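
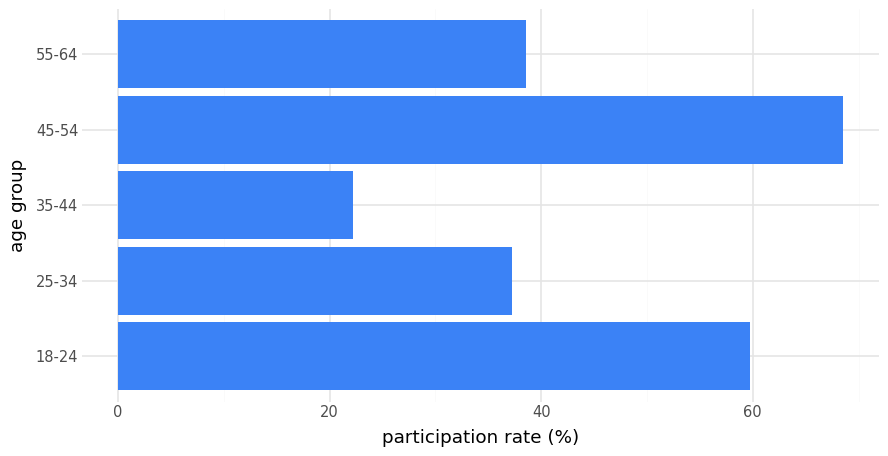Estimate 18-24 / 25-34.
≈ 1.5×

18-24 ≈ 60, 25-34 ≈ 40; 60/40 ≈ 1.5.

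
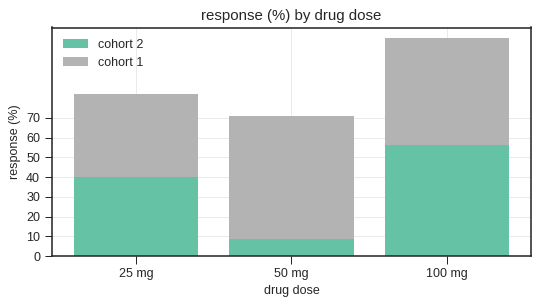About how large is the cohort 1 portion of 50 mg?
cohort 1 top ≈ 70, bottom ≈ 10; segment ≈ 60.

≈ 60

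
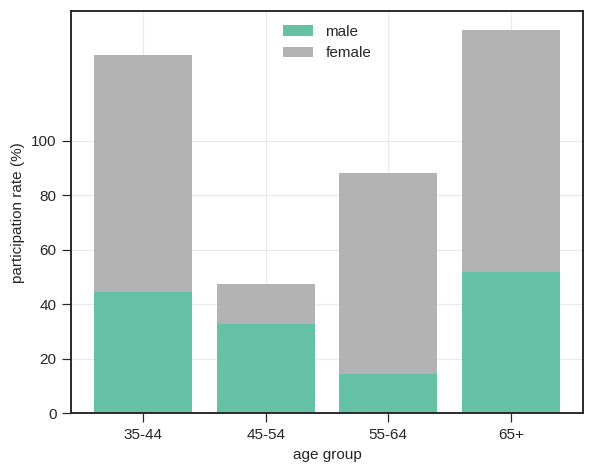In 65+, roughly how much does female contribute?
≈ 80

female top ≈ 140, bottom ≈ 60; segment ≈ 80.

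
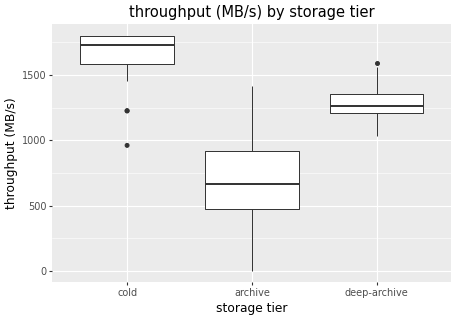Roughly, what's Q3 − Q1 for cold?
Q3 ≈ 1800, Q1 ≈ 1600; IQR ≈ 200.

≈ 200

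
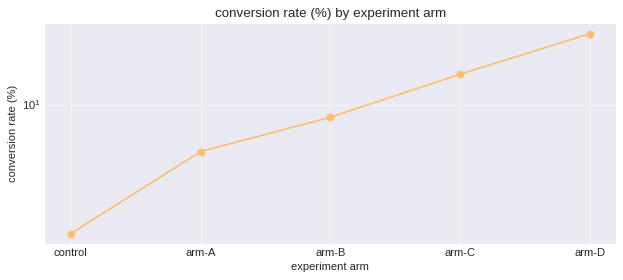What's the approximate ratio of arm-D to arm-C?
arm-D ≈ 24, arm-C ≈ 14; 24/14 ≈ 1.71.

≈ 1.71×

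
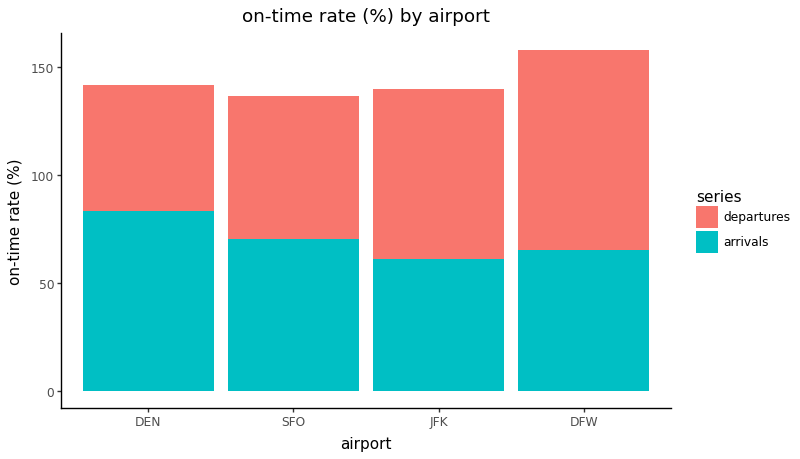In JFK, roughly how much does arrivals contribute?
arrivals top ≈ 60, bottom ≈ 0; segment ≈ 60.

≈ 60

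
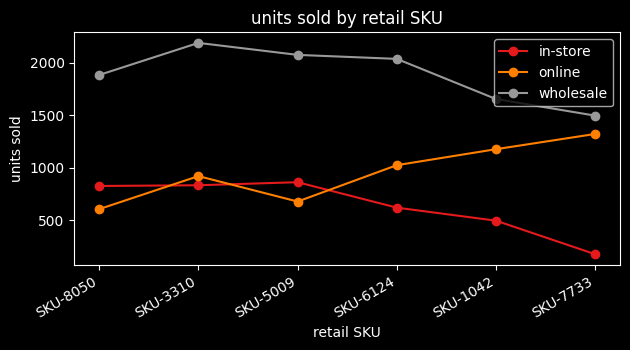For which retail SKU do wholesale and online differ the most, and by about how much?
SKU-5009, ≈ 1400

SKU-5009: wholesale ≈ 2000, online ≈ 600 → gap ≈ 1400. Next-largest (SKU-8050) is only ≈ 1200.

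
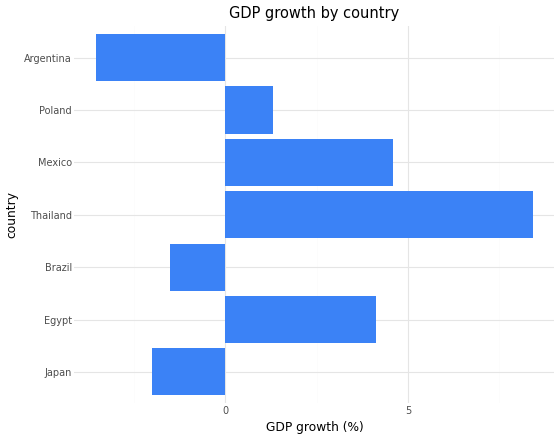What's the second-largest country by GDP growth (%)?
Top 3: Thailand ≈ 8, Mexico ≈ 5, Egypt ≈ 4.

Mexico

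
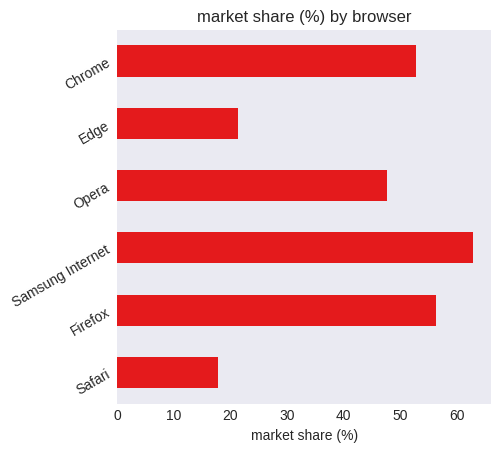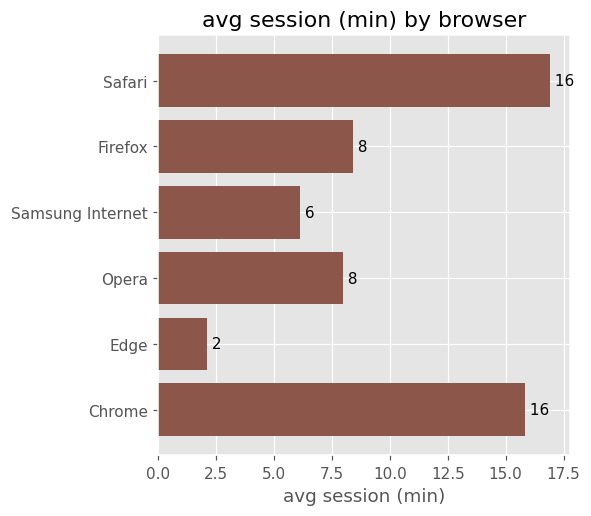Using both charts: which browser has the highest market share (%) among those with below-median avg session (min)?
Chart 2 median avg session (min) ≈ 8; below-median browsers: Samsung Internet, Opera, Edge. Among those, Samsung Internet has the highest market share (%) (≈ 60).

Samsung Internet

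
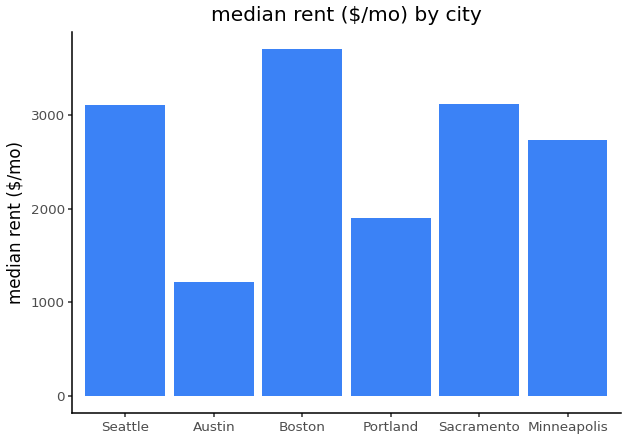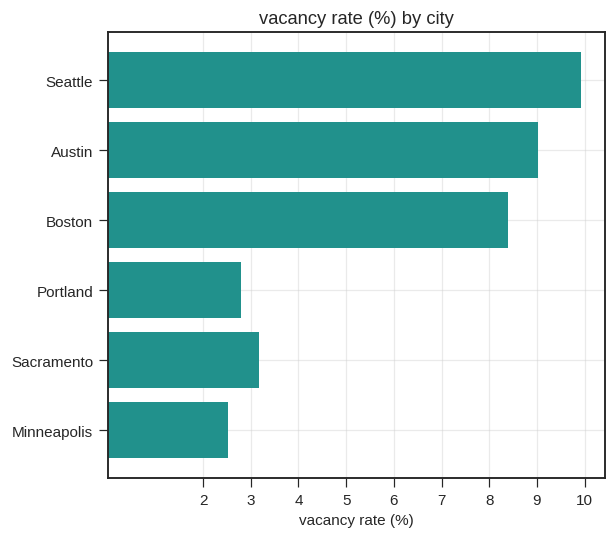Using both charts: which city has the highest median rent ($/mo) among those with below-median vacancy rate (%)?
Chart 2 median vacancy rate (%) ≈ 6; below-median cities: Portland, Sacramento, Minneapolis. Among those, Sacramento has the highest median rent ($/mo) (≈ 3000).

Sacramento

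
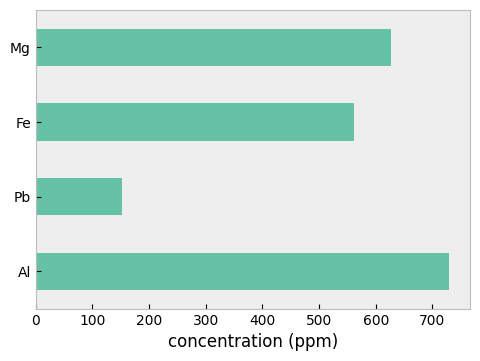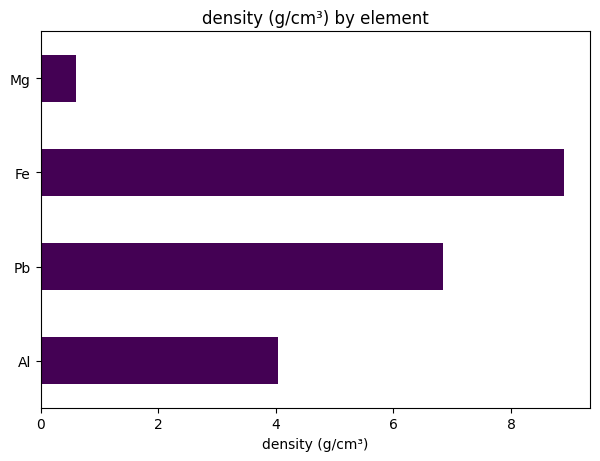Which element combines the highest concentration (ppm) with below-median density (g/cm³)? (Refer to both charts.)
Al

Chart 2 median density (g/cm³) ≈ 5; below-median elements: Al, Mg. Among those, Al has the highest concentration (ppm) (≈ 700).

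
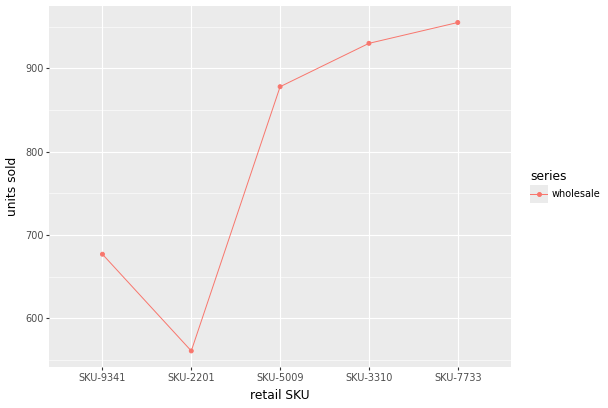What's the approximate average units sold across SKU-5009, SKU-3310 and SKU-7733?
≈ 933

(900 + 950 + 950) / 3 ≈ 933.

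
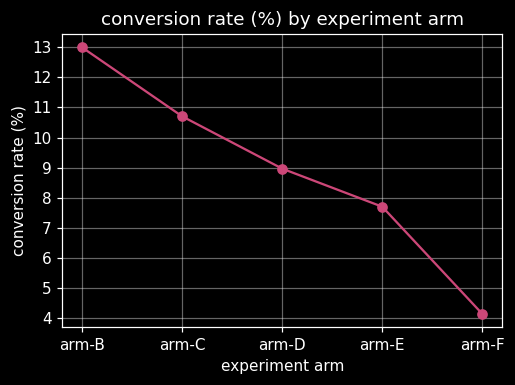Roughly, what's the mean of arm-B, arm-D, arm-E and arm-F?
≈ 8

(13 + 9 + 8 + 4) / 4 ≈ 8.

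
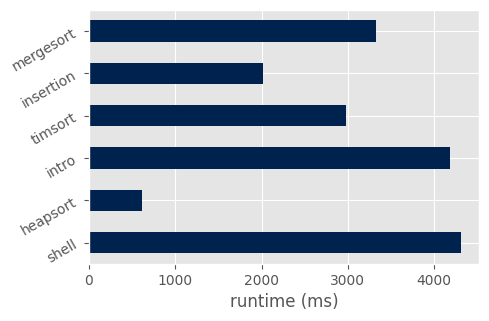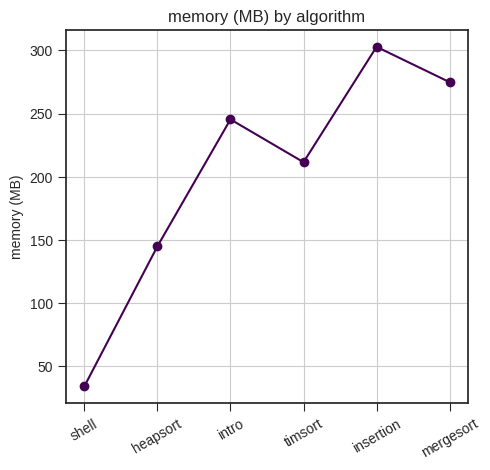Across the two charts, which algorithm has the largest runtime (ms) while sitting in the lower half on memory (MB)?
Chart 2 median memory (MB) ≈ 250; below-median algorithms: shell, heapsort, timsort. Among those, shell has the highest runtime (ms) (≈ 4500).

shell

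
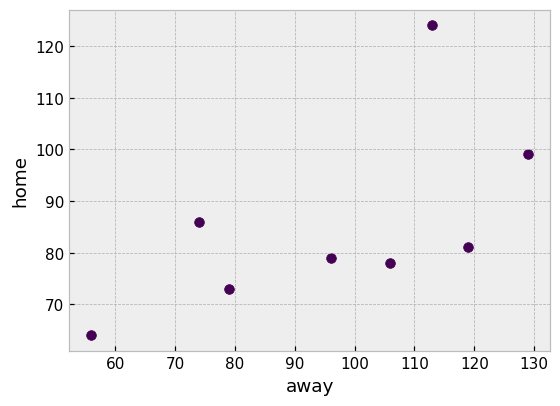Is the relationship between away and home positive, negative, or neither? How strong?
Points are positively correlated; moderate (|r| ≈ 0.6).

positive, moderate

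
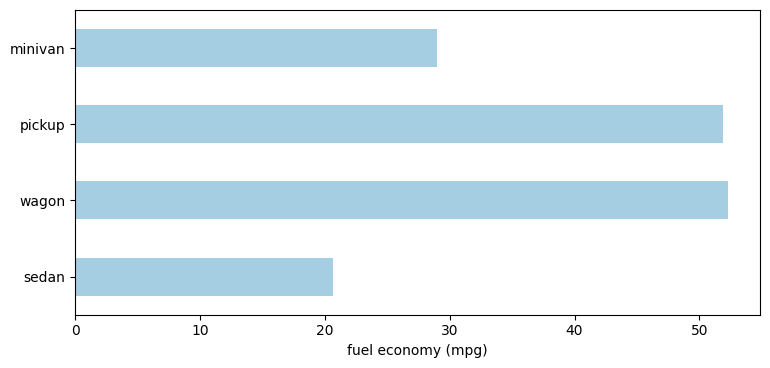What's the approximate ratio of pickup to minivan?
≈ 1.67×

pickup ≈ 50, minivan ≈ 30; 50/30 ≈ 1.67.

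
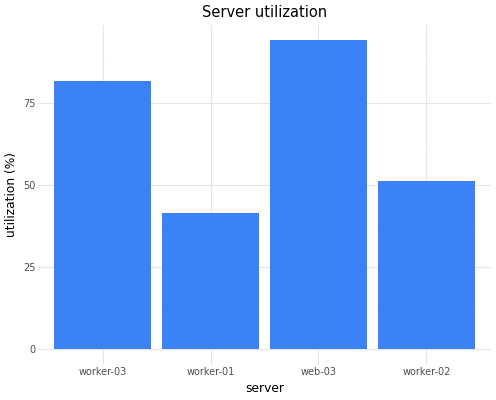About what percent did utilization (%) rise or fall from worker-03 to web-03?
worker-03 ≈ 80, web-03 ≈ 90; (90 − 80) / 80 ≈ +12.5%.

≈ +12.5%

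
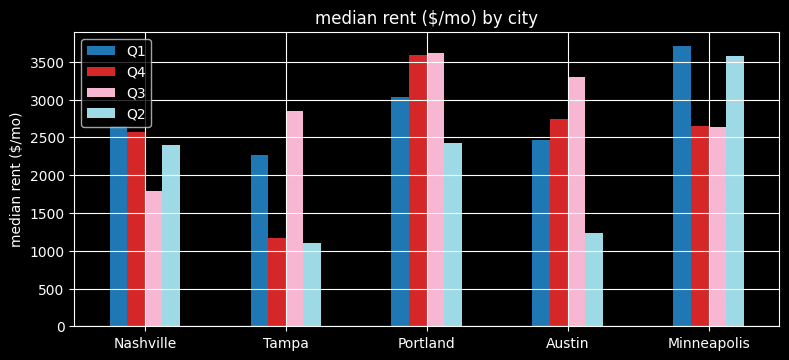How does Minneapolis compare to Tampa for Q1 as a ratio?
Minneapolis ≈ 3500, Tampa ≈ 2500; 3500/2500 ≈ 1.4.

≈ 1.4×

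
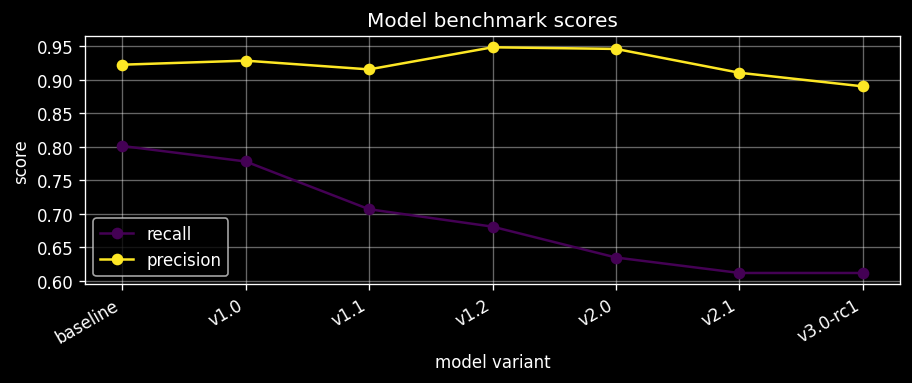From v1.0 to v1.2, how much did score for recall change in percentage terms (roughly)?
v1.0 ≈ 0.80, v1.2 ≈ 0.70; (0.70 − 0.80) / 0.80 ≈ -12.5%.

≈ -12.5%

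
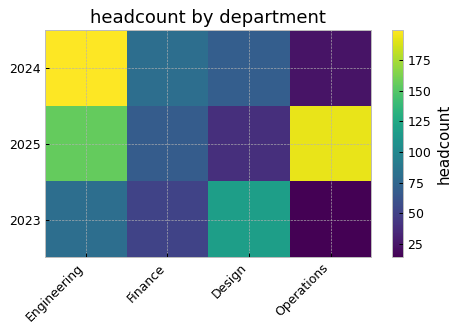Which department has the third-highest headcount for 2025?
Finance

Top 4 for 2025: Operations ≈ 200, Engineering ≈ 160, Finance ≈ 60, Design ≈ 40.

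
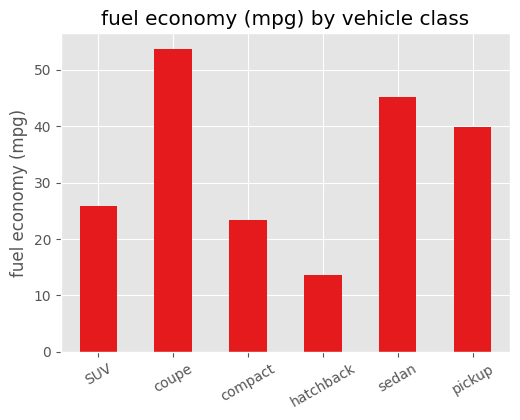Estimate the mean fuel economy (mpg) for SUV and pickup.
(25 + 40) / 2 ≈ 32.

≈ 32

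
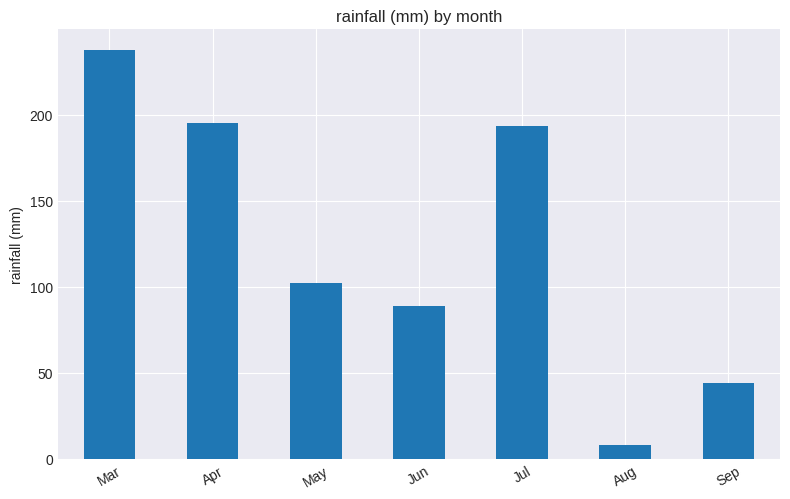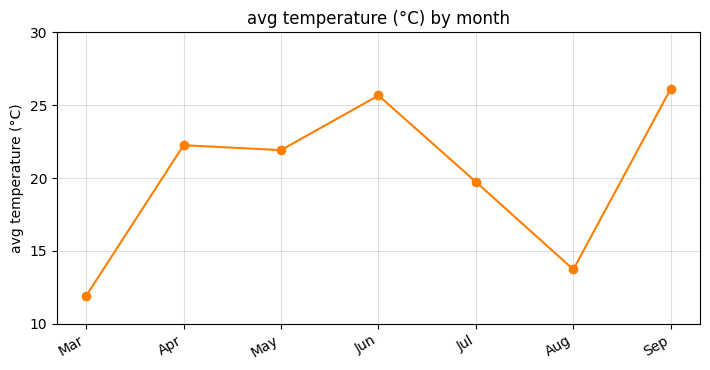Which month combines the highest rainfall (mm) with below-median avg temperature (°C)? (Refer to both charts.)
Mar

Chart 2 median avg temperature (°C) ≈ 20; below-median months: Mar, Jul, Aug. Among those, Mar has the highest rainfall (mm) (≈ 250).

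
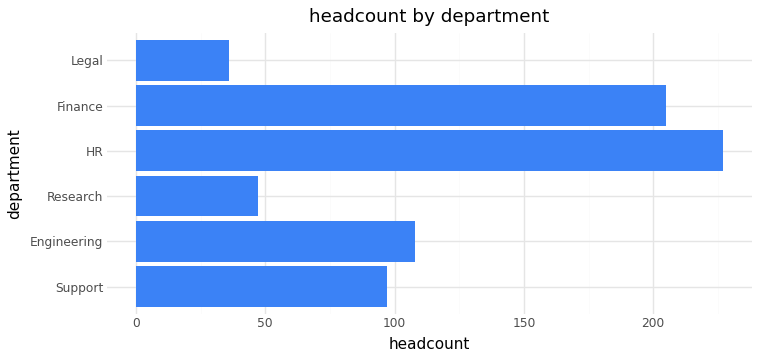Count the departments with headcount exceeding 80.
Above 80: Support, Engineering, HR, Finance.

4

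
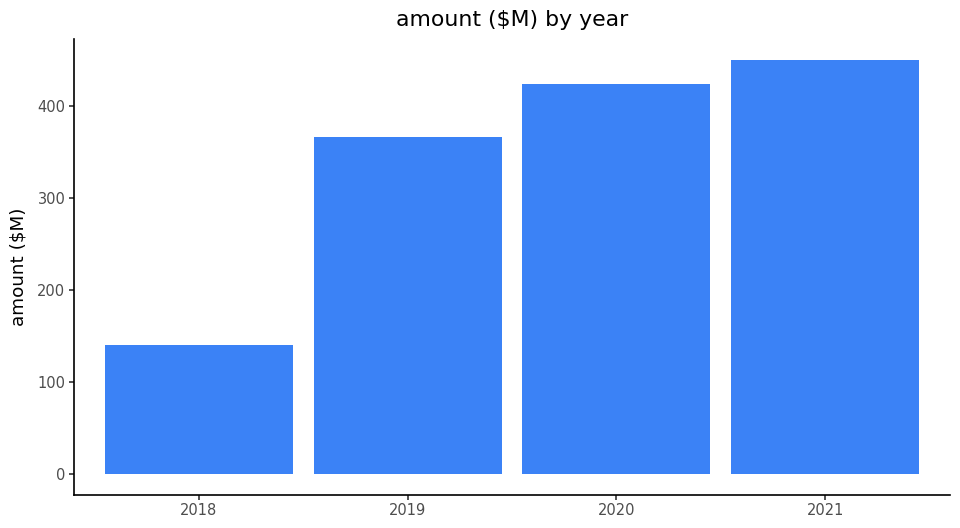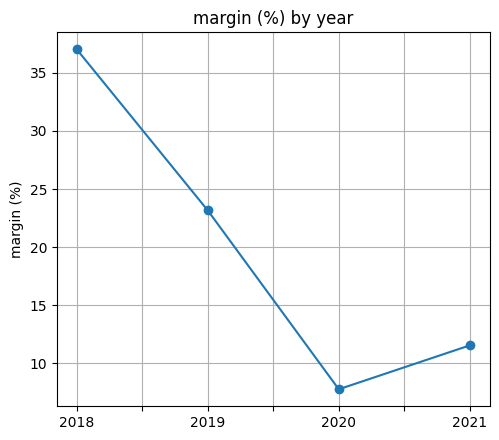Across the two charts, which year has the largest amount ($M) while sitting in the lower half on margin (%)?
Chart 2 median margin (%) ≈ 15; below-median years: 2020, 2021. Among those, 2021 has the highest amount ($M) (≈ 450).

2021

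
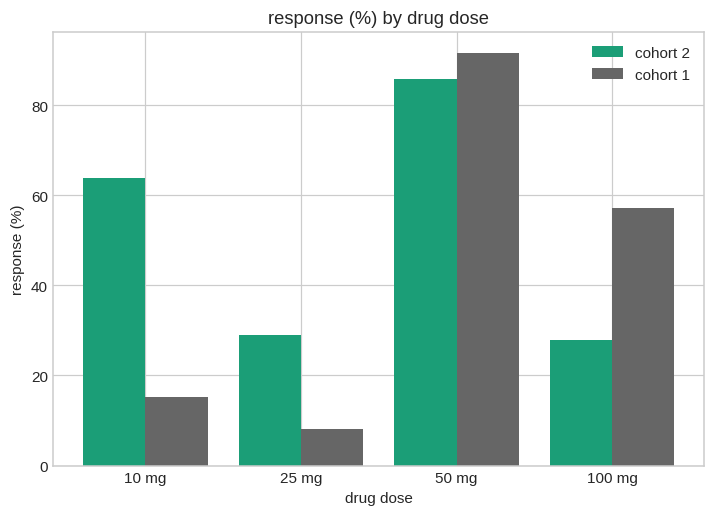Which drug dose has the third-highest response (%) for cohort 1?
Top 4 for cohort 1: 50 mg ≈ 90, 100 mg ≈ 60, 10 mg ≈ 20, 25 mg ≈ 10.

10 mg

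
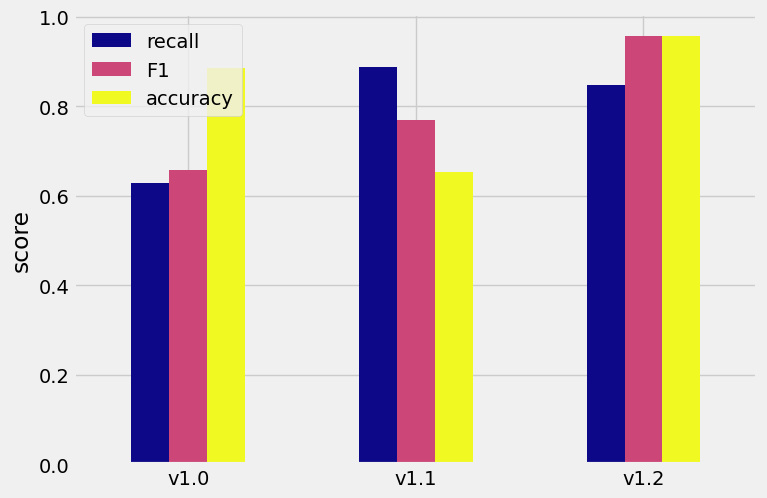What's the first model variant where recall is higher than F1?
v1.0: recall ≈ 0.6 vs F1 ≈ 0.7 (not yet); v1.1: recall ≈ 0.9 vs F1 ≈ 0.8 (first crossover).

v1.1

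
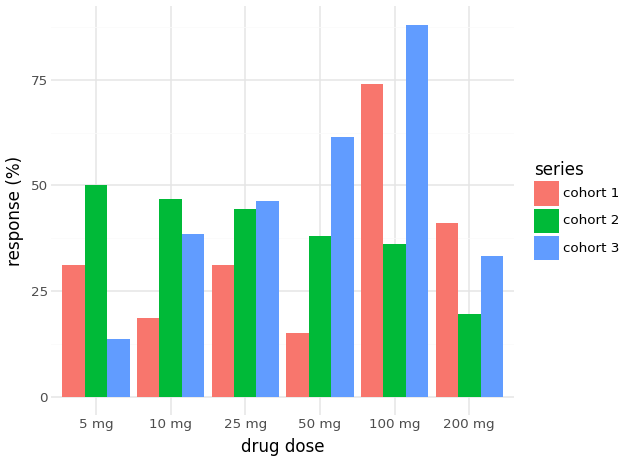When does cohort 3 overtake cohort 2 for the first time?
25 mg

10 mg: cohort 3 ≈ 40 vs cohort 2 ≈ 50 (not yet); 25 mg: cohort 3 ≈ 50 vs cohort 2 ≈ 40 (first crossover).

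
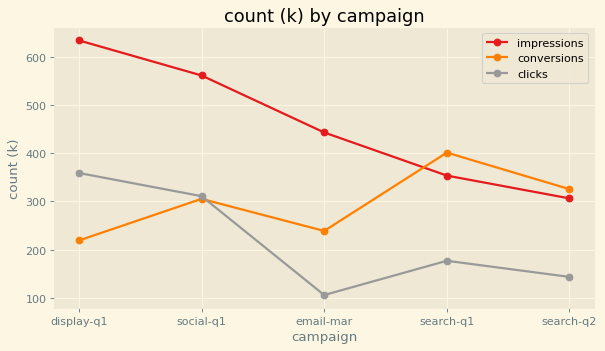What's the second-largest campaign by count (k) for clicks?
Top 3 for clicks: display-q1 ≈ 350, social-q1 ≈ 300, search-q1 ≈ 200.

social-q1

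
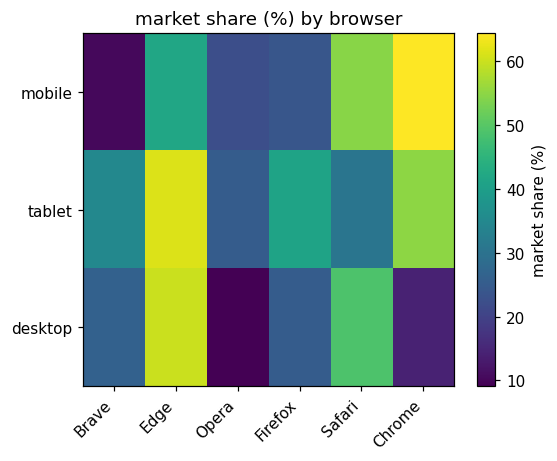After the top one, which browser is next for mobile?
Safari

Top 3 for mobile: Chrome ≈ 65, Safari ≈ 55, Edge ≈ 40.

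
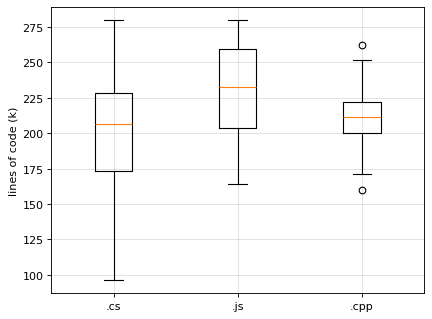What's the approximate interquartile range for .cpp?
Q3 ≈ 220, Q1 ≈ 200; IQR ≈ 20.

≈ 20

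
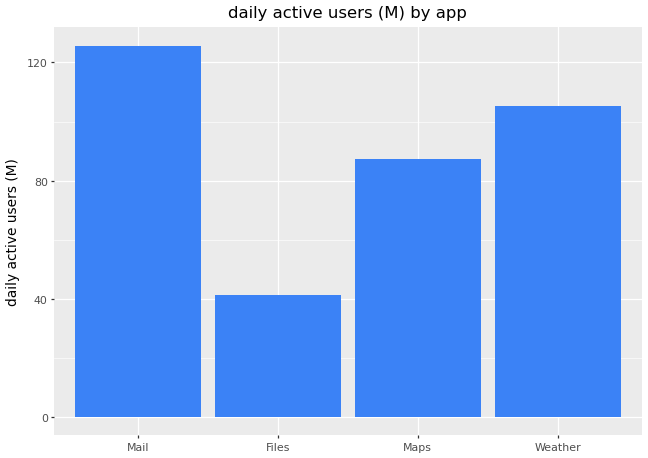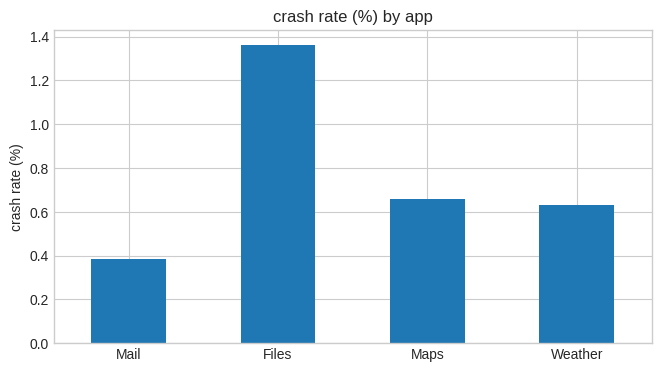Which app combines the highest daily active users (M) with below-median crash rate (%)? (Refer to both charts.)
Mail

Chart 2 median crash rate (%) ≈ 0.6; below-median apps: Mail, Weather. Among those, Mail has the highest daily active users (M) (≈ 120).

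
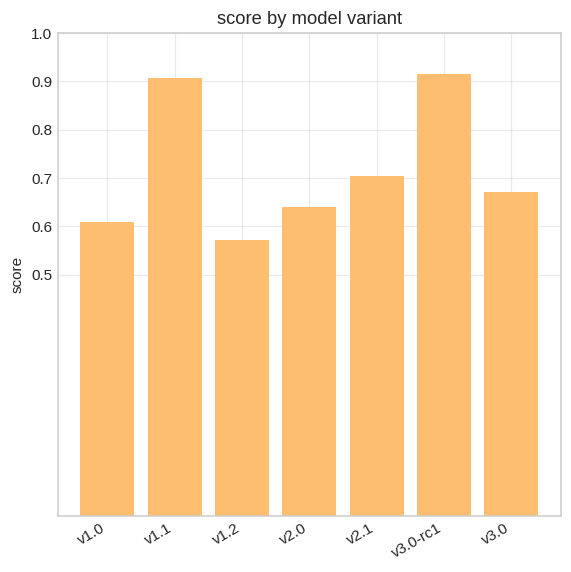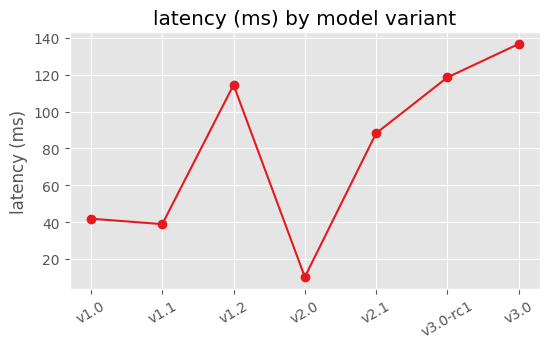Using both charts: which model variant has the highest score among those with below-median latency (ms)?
Chart 2 median latency (ms) ≈ 80; below-median model variants: v1.0, v1.1, v2.0. Among those, v1.1 has the highest score (≈ 0.9).

v1.1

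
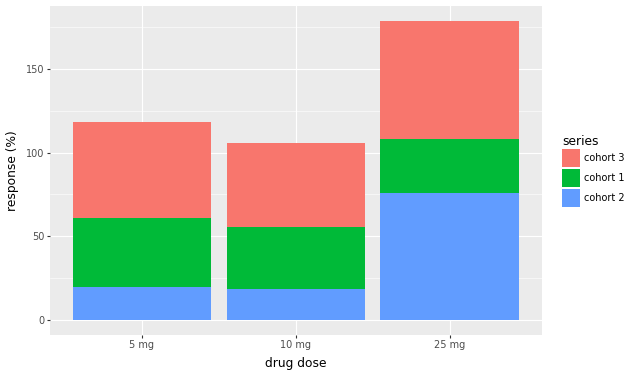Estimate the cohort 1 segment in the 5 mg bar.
≈ 40

cohort 1 top ≈ 60, bottom ≈ 20; segment ≈ 40.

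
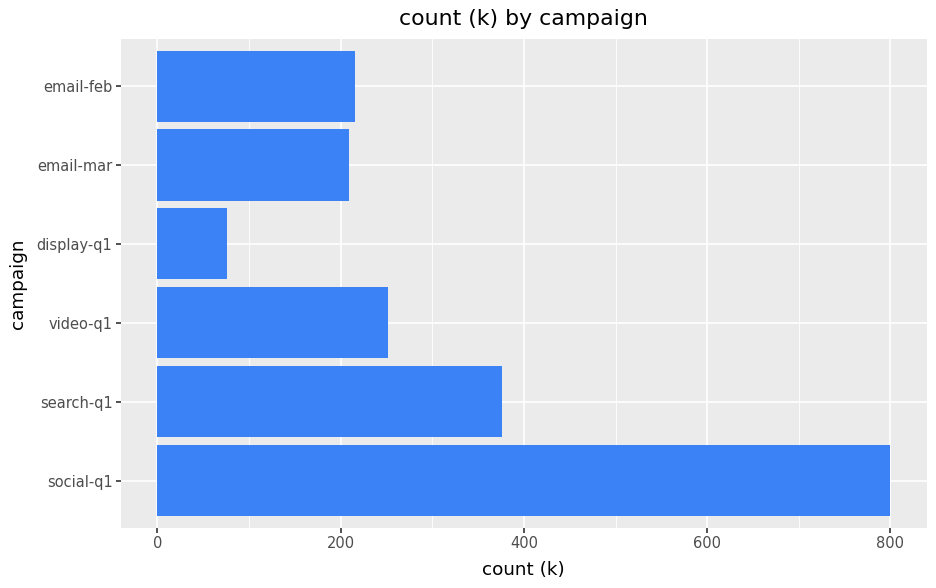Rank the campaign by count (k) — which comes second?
Top 3: social-q1 ≈ 800, search-q1 ≈ 400, video-q1 ≈ 300.

search-q1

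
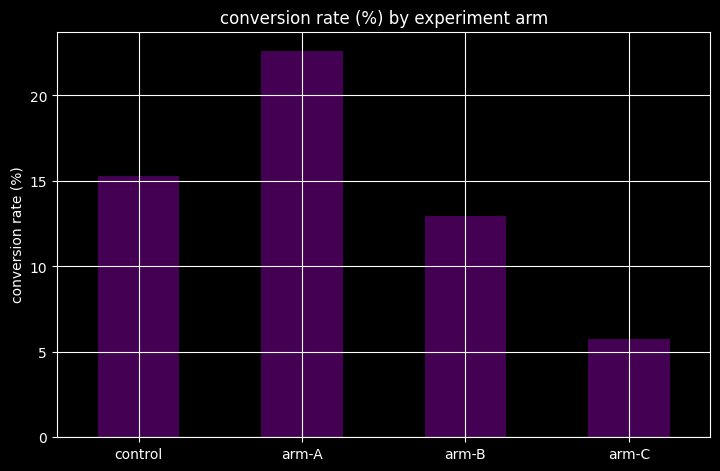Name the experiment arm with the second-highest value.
Top 3: arm-A ≈ 22, control ≈ 16, arm-B ≈ 12.

control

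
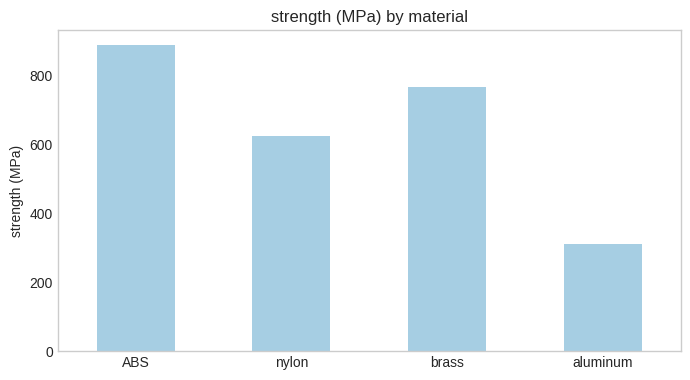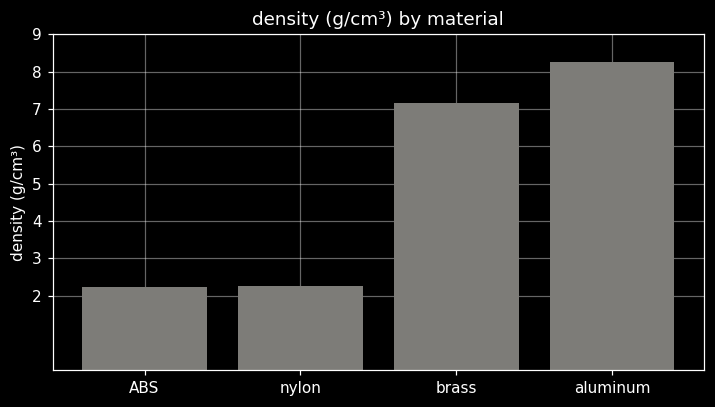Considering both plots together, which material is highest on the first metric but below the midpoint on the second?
Chart 2 median density (g/cm³) ≈ 5; below-median materials: ABS, nylon. Among those, ABS has the highest strength (MPa) (≈ 900).

ABS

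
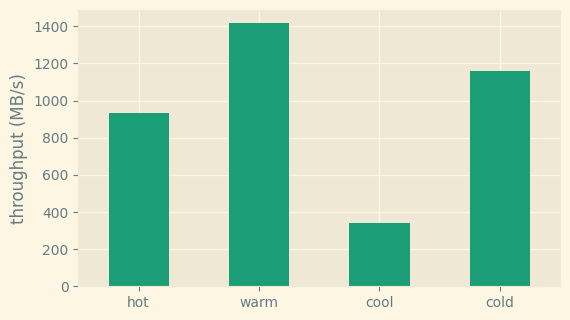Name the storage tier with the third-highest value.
hot

Top 4: warm ≈ 1400, cold ≈ 1200, hot ≈ 1000, cool ≈ 400.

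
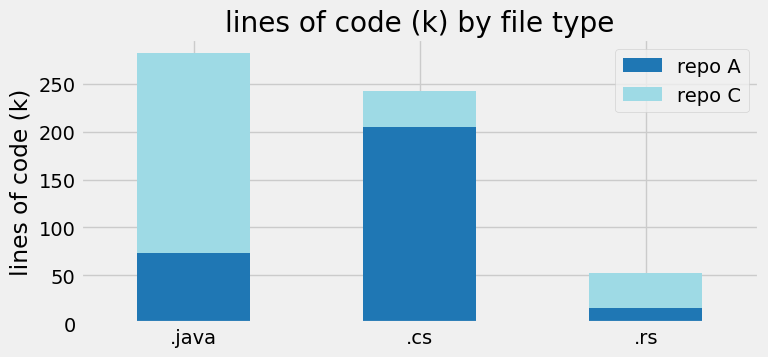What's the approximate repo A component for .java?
repo A top ≈ 75, bottom ≈ 0; segment ≈ 75.

≈ 75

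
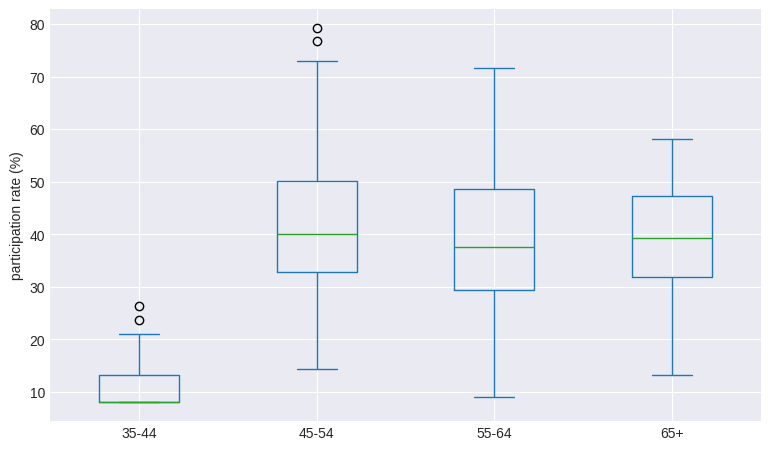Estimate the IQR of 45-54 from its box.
≈ 15

Q3 ≈ 50, Q1 ≈ 35; IQR ≈ 15.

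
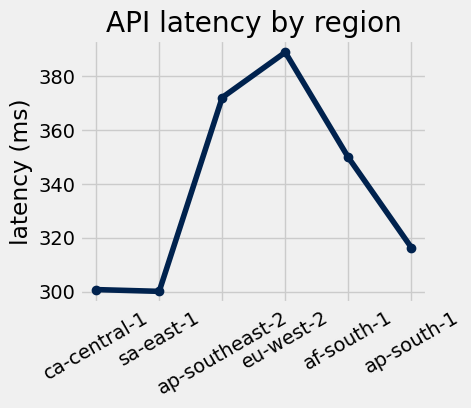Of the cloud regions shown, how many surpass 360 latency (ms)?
Above 360: ap-southeast-2, eu-west-2.

2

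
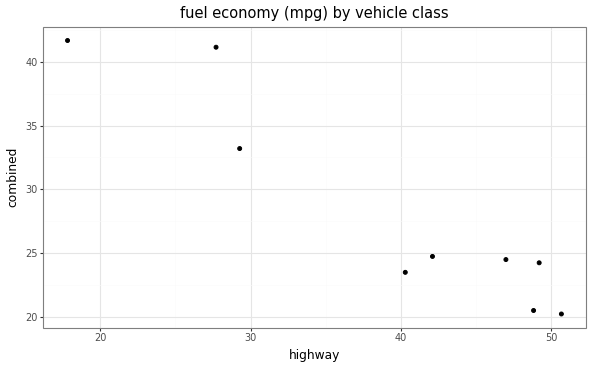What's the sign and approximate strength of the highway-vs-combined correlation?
negative, strong

Points are negatively correlated; strong (|r| ≈ 0.9).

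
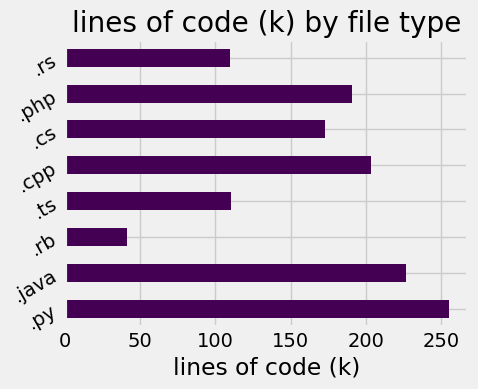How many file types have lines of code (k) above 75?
7

Above 75: .py, .java, .ts, .cpp, .cs, .php, .rs.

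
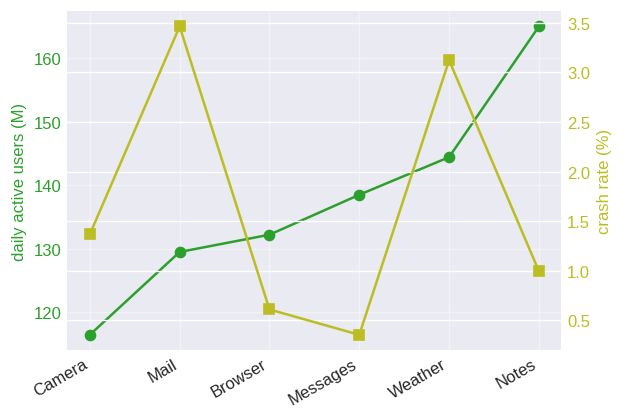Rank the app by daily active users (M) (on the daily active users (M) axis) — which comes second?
Weather

Top 3 (on the daily active users (M) axis): Notes ≈ 165, Weather ≈ 145, Messages ≈ 140.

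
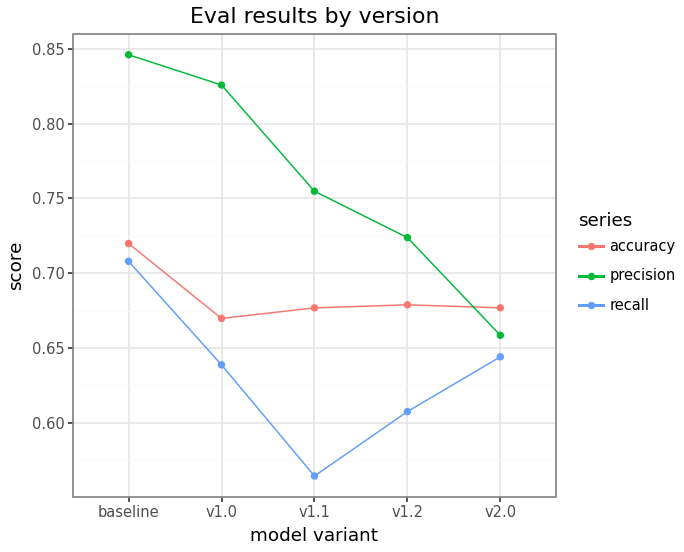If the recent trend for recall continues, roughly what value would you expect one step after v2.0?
Last three: 0.55, 0.60, 0.65 → slope ≈ 0.05/step → next ≈ 0.7.

≈ 0.7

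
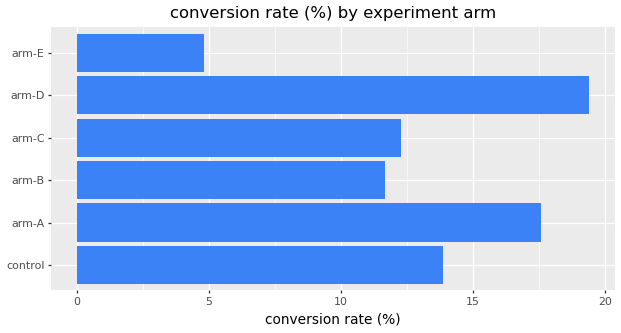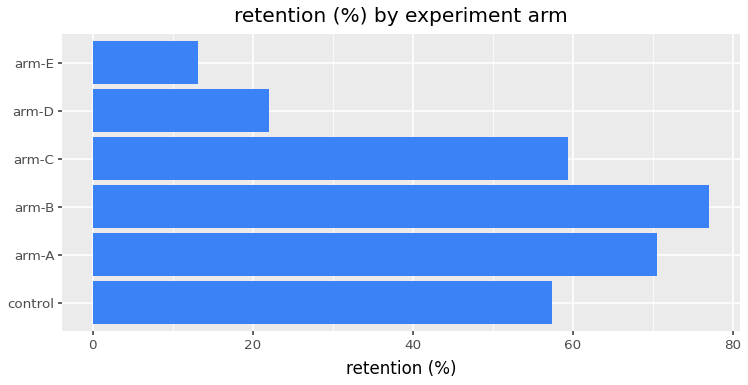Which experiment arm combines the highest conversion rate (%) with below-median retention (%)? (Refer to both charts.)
arm-D

Chart 2 median retention (%) ≈ 60; below-median experiment arms: control, arm-D, arm-E. Among those, arm-D has the highest conversion rate (%) (≈ 20).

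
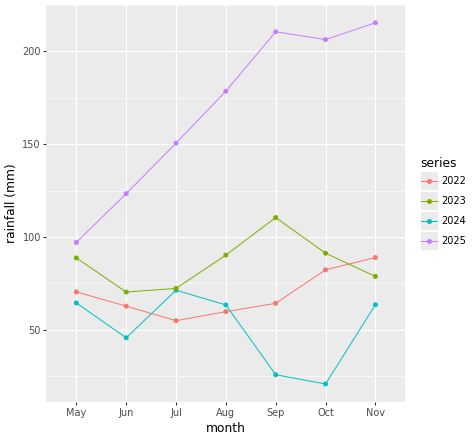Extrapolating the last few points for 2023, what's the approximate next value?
≈ 60

Last three: 120, 100, 80 → slope ≈ -20/step → next ≈ 60.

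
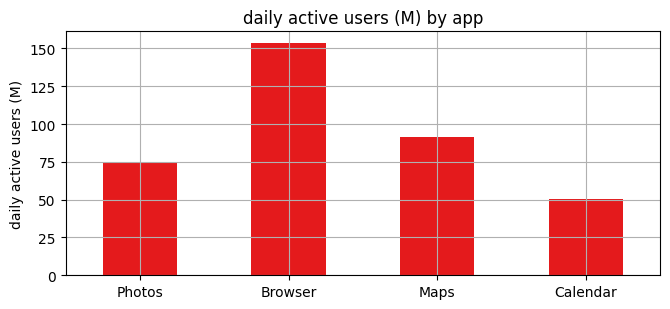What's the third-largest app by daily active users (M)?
Top 4: Browser ≈ 160, Maps ≈ 100, Photos ≈ 80, Calendar ≈ 60.

Photos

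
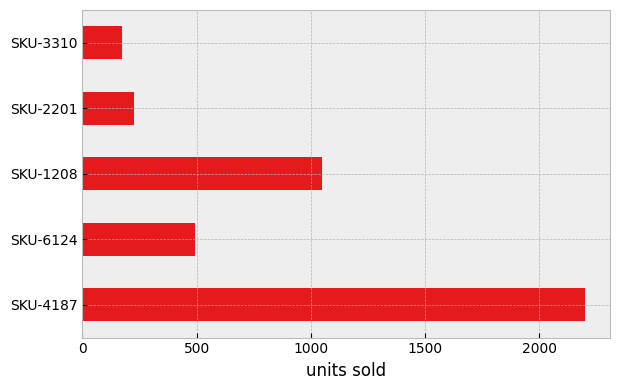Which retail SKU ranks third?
SKU-6124

Top 4: SKU-4187 ≈ 2200, SKU-1208 ≈ 1000, SKU-6124 ≈ 400, SKU-2201 ≈ 200.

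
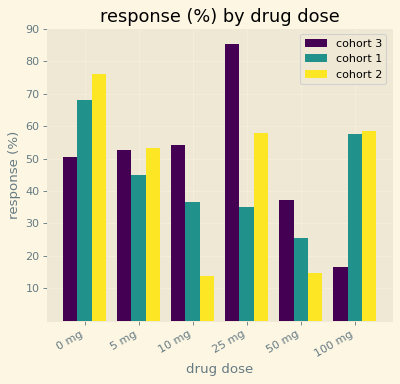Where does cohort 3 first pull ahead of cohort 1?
0 mg: cohort 3 ≈ 50 vs cohort 1 ≈ 70 (not yet); 5 mg: cohort 3 ≈ 50 vs cohort 1 ≈ 40 (first crossover).

5 mg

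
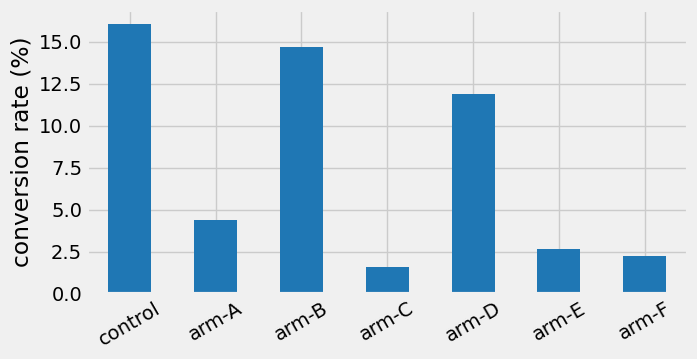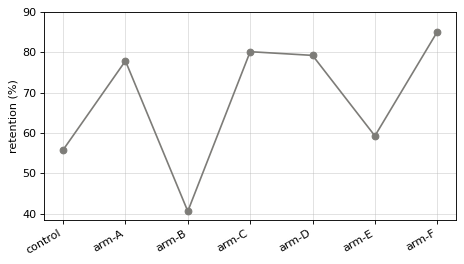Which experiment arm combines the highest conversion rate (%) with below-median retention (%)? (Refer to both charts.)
control

Chart 2 median retention (%) ≈ 80; below-median experiment arms: control, arm-B, arm-E. Among those, control has the highest conversion rate (%) (≈ 16).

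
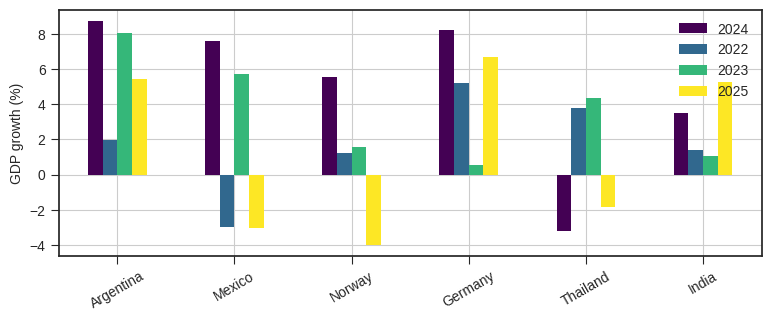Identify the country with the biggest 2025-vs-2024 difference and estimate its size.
Mexico, ≈ 12 %

Mexico: 2025 ≈ -4, 2024 ≈ 8 → gap ≈ 12. Next-largest (Norway) is only ≈ 10.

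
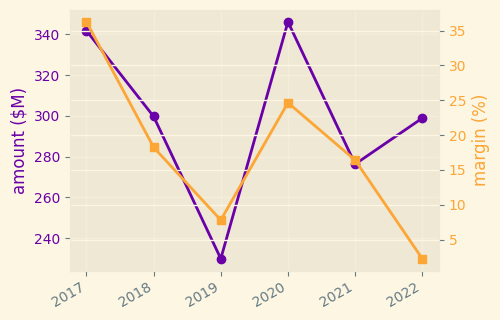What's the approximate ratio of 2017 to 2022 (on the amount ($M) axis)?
2017 ≈ 340, 2022 ≈ 300; 340/300 ≈ 1.13.

≈ 1.13×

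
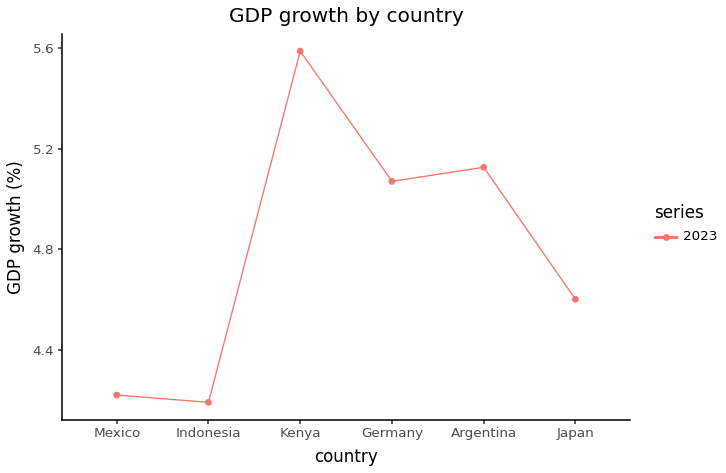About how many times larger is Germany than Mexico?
Germany ≈ 5.0, Mexico ≈ 4.2; 5.0/4.2 ≈ 1.19.

≈ 1.19×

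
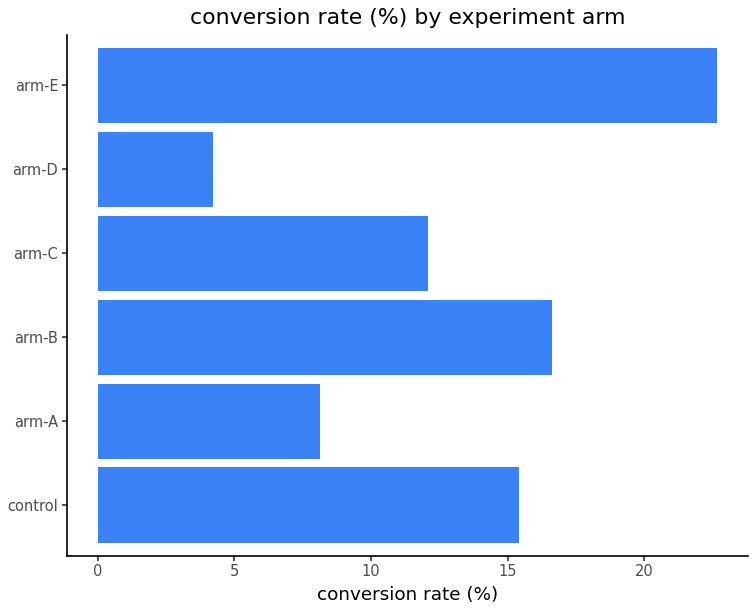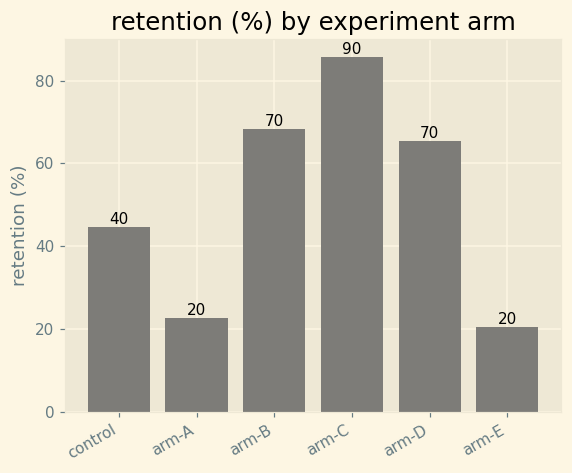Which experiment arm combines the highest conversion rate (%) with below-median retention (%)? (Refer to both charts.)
arm-E

Chart 2 median retention (%) ≈ 60; below-median experiment arms: control, arm-A, arm-E. Among those, arm-E has the highest conversion rate (%) (≈ 25).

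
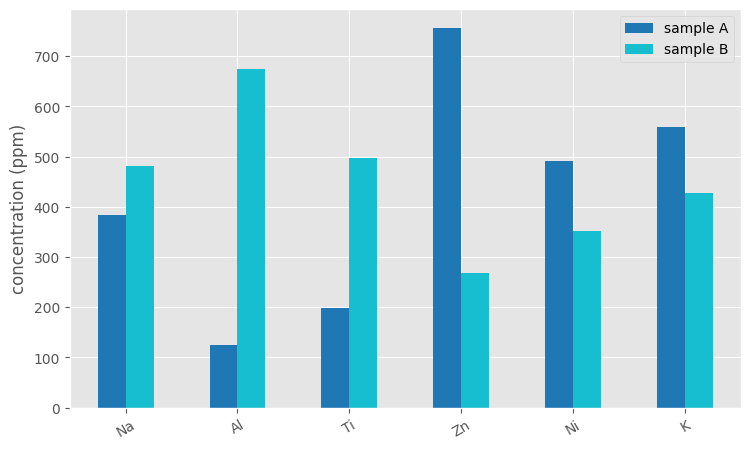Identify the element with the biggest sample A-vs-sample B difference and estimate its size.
Al: sample A ≈ 100, sample B ≈ 700 → gap ≈ 600. Next-largest (Zn) is only ≈ 500.

Al, ≈ 600 ppm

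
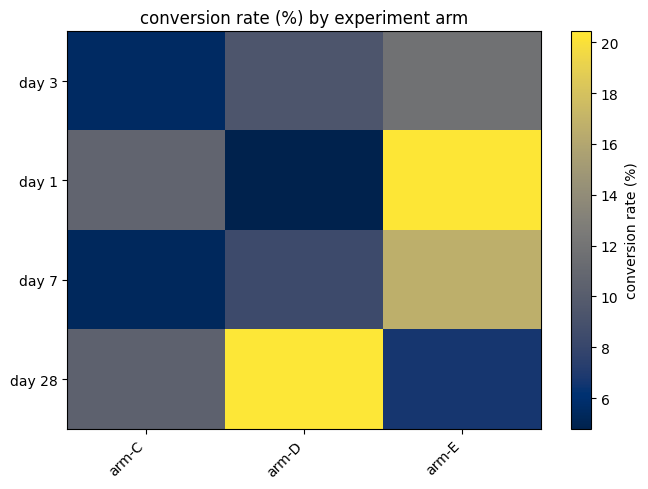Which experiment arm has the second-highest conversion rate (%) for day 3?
Top 3 for day 3: arm-E ≈ 12, arm-D ≈ 10, arm-C ≈ 6.

arm-D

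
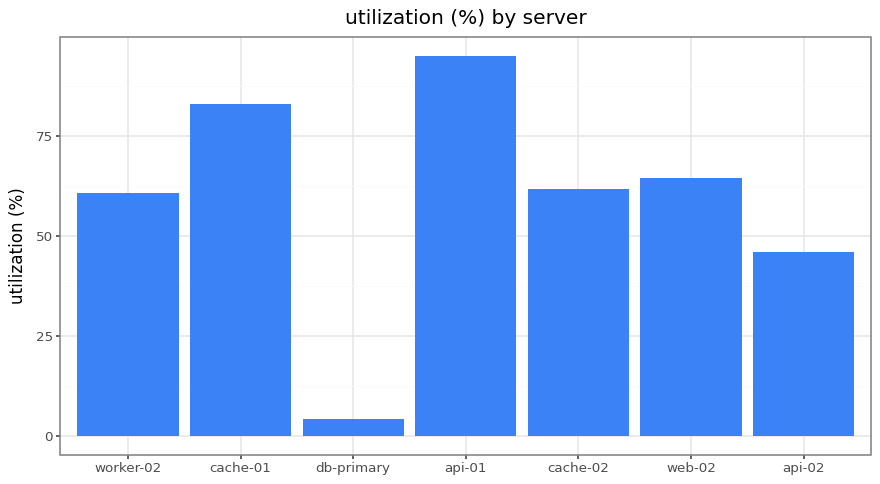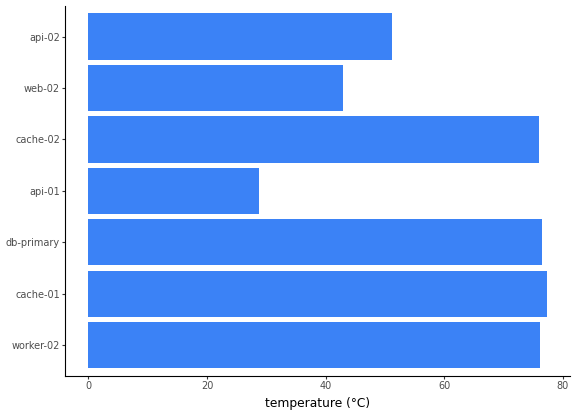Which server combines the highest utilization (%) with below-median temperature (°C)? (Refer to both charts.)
api-01

Chart 2 median temperature (°C) ≈ 80; below-median servers: api-01, web-02, api-02. Among those, api-01 has the highest utilization (%) (≈ 100).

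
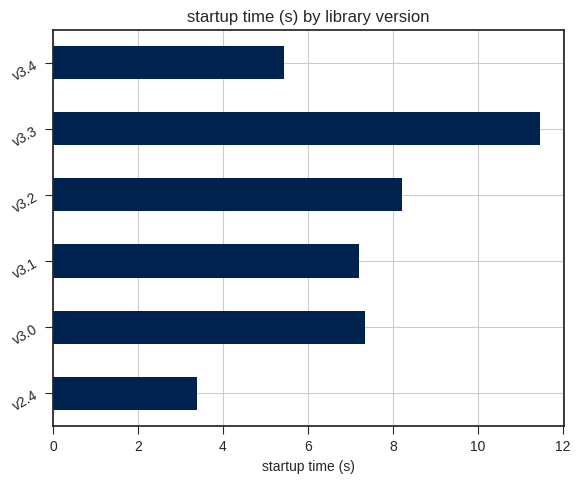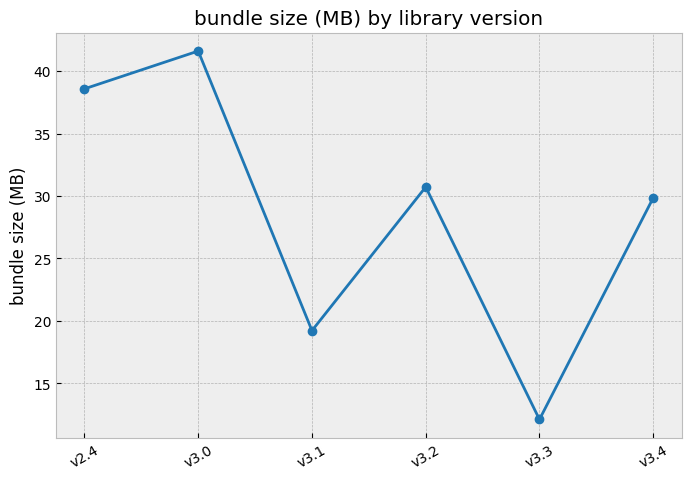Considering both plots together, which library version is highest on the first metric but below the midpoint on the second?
Chart 2 median bundle size (MB) ≈ 30; below-median library versions: v3.1, v3.3, v3.4. Among those, v3.3 has the highest startup time (s) (≈ 12).

v3.3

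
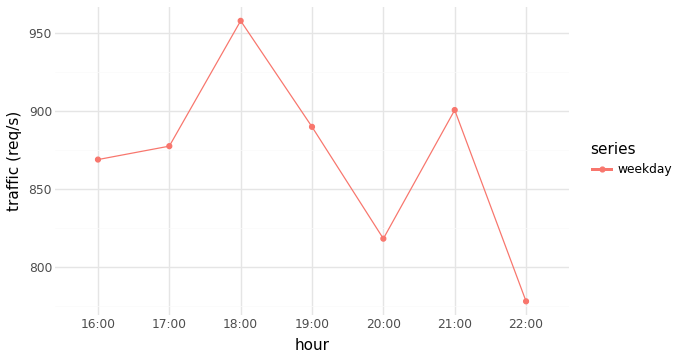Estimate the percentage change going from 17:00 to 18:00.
17:00 ≈ 880, 18:00 ≈ 960; (960 − 880) / 880 ≈ +9.1%.

≈ +9.1%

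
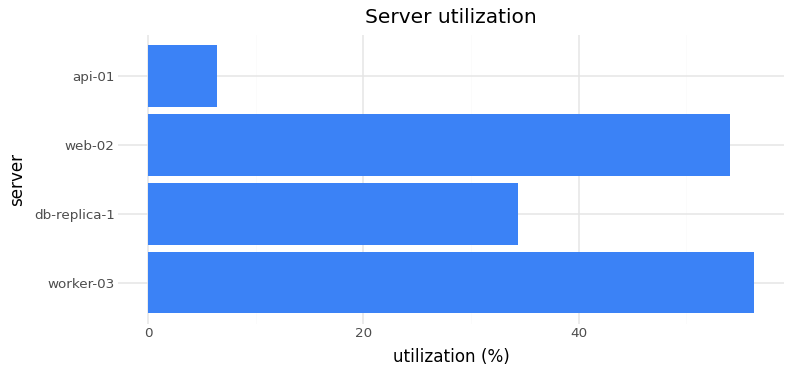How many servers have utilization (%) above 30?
3

Above 30: worker-03, db-replica-1, web-02.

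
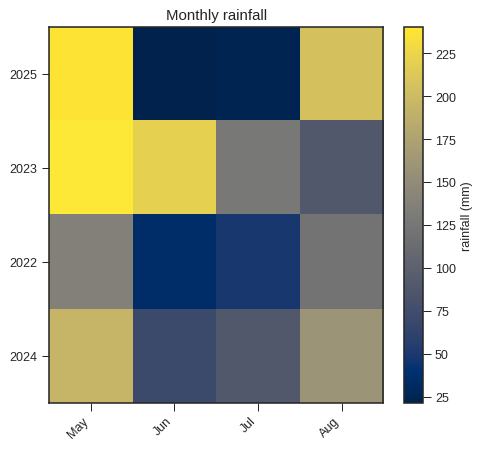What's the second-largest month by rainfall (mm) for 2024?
Top 3 for 2024: May ≈ 200, Aug ≈ 160, Jul ≈ 80.

Aug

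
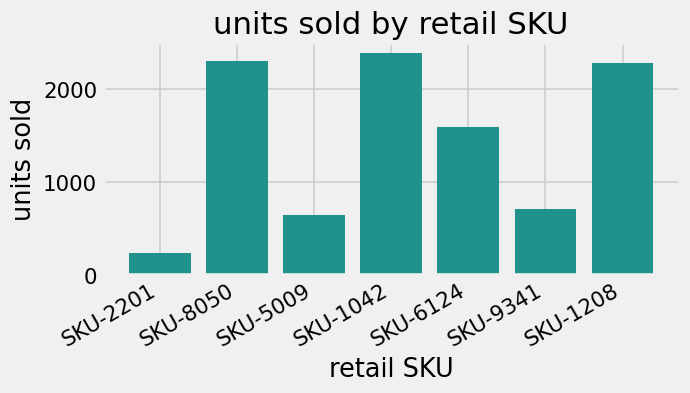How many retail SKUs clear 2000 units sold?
Above 2000: SKU-8050, SKU-1042, SKU-1208.

3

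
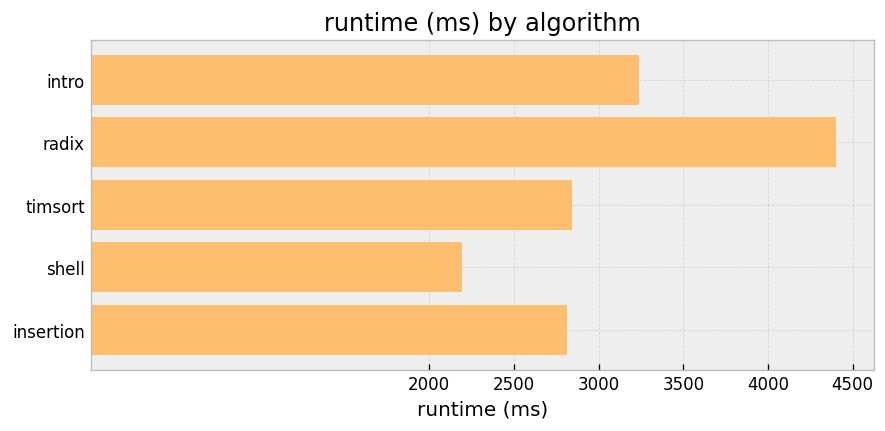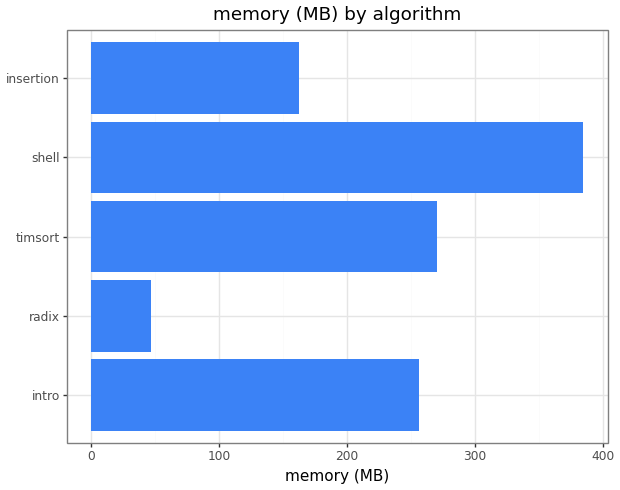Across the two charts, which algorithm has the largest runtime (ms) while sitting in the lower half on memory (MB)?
Chart 2 median memory (MB) ≈ 250; below-median algorithms: radix, insertion. Among those, radix has the highest runtime (ms) (≈ 4500).

radix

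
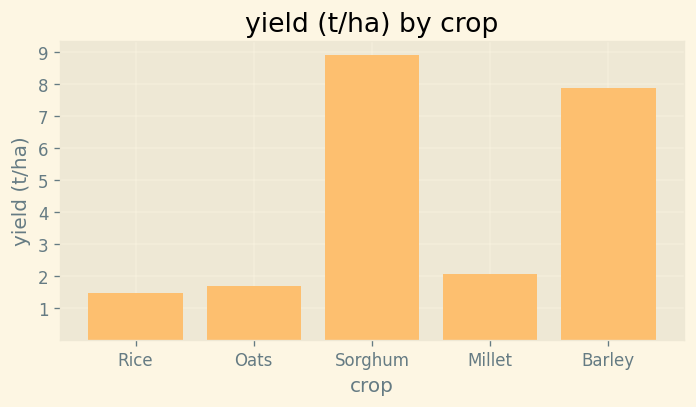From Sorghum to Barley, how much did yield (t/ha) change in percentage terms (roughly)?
≈ -11.1%

Sorghum ≈ 9, Barley ≈ 8; (8 − 9) / 9 ≈ -11.1%.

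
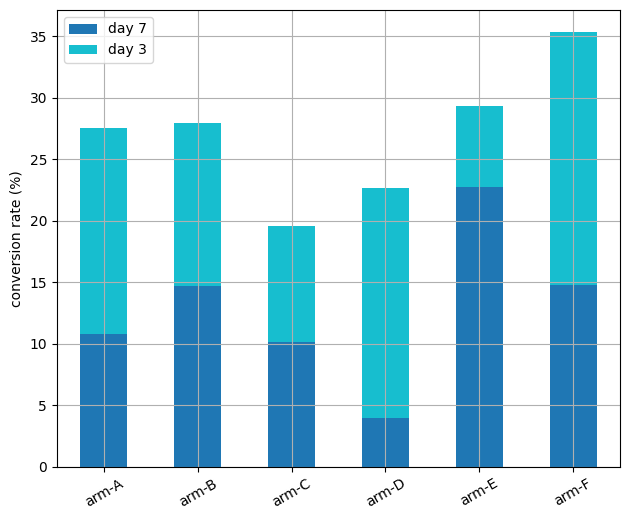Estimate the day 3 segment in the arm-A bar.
day 3 top ≈ 30, bottom ≈ 10; segment ≈ 20.

≈ 20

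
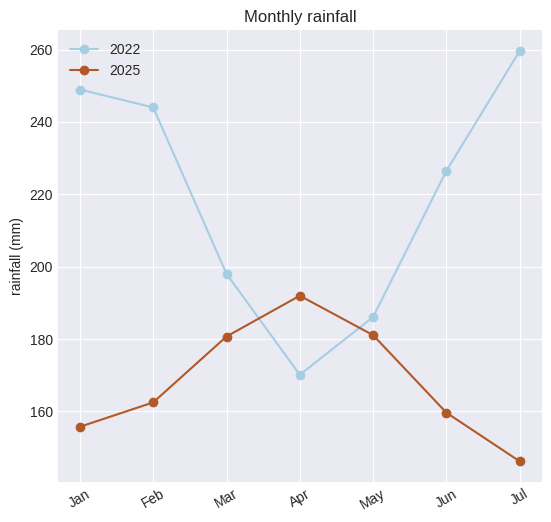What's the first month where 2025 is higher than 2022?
Apr

Mar: 2025 ≈ 180 vs 2022 ≈ 200 (not yet); Apr: 2025 ≈ 190 vs 2022 ≈ 170 (first crossover).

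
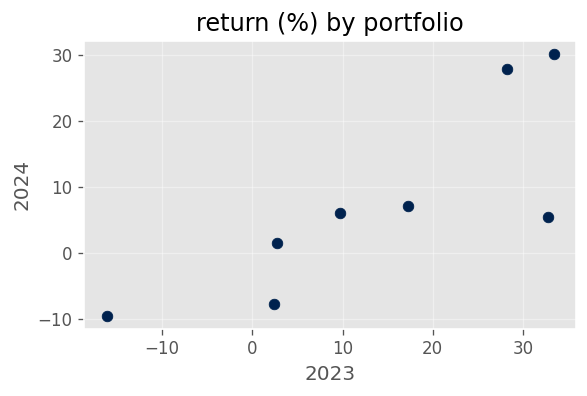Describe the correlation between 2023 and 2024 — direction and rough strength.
Points are positively correlated; strong (|r| ≈ 0.8).

positive, strong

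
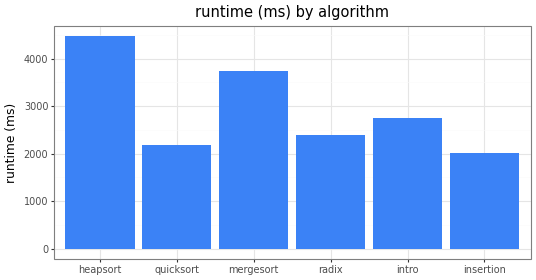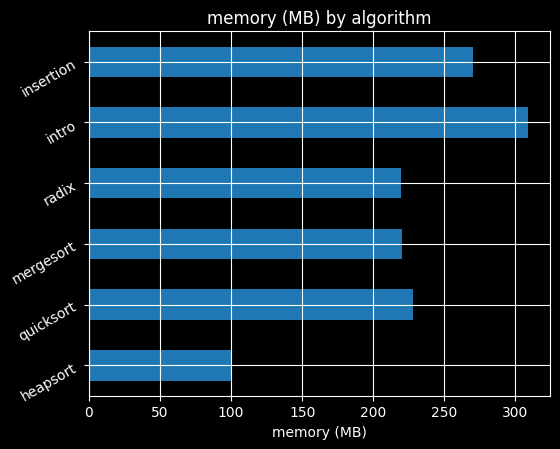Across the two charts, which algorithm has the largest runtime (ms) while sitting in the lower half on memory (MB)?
heapsort

Chart 2 median memory (MB) ≈ 200; below-median algorithms: heapsort, mergesort, radix. Among those, heapsort has the highest runtime (ms) (≈ 4500).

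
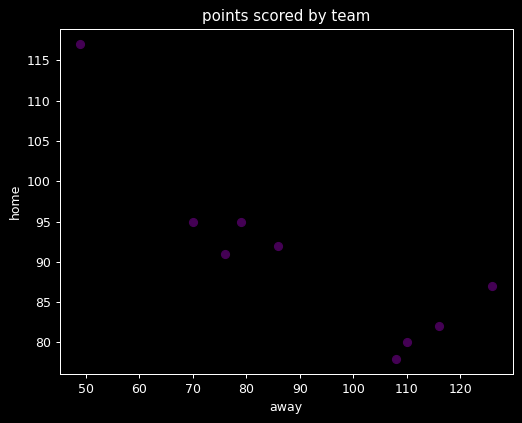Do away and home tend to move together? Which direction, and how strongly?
Points are negatively correlated; strong (|r| ≈ 0.9).

negative, strong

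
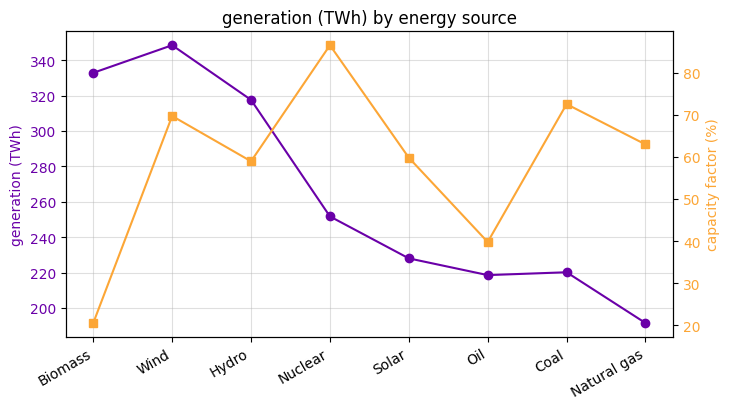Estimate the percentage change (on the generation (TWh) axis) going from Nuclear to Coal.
≈ -15.4%

Nuclear ≈ 260, Coal ≈ 220; (220 − 260) / 260 ≈ -15.4%.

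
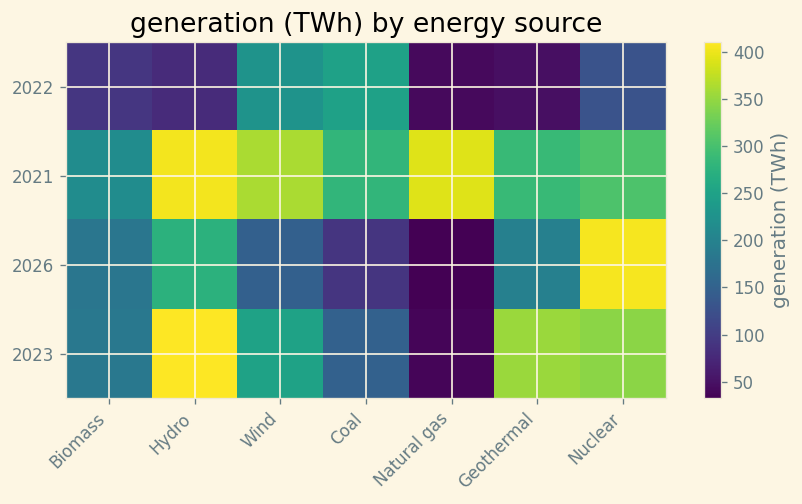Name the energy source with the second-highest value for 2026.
Top 3 for 2026: Nuclear ≈ 400, Hydro ≈ 300, Geothermal ≈ 200.

Hydro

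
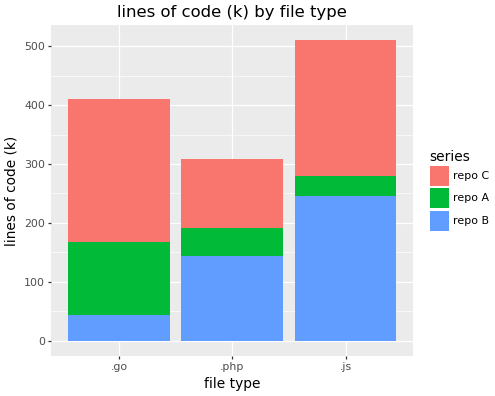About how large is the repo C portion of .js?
≈ 200

repo C top ≈ 500, bottom ≈ 300; segment ≈ 200.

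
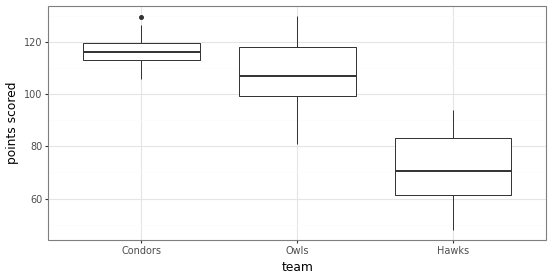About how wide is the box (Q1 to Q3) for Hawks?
≈ 25

Q3 ≈ 85, Q1 ≈ 60; IQR ≈ 25.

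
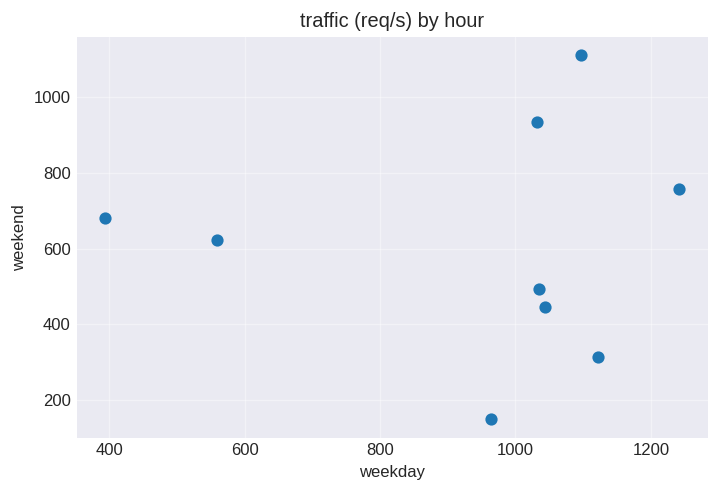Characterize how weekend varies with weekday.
Points are roughly uncorrelated; weak (|r| ≈ 0.0).

no clear correlation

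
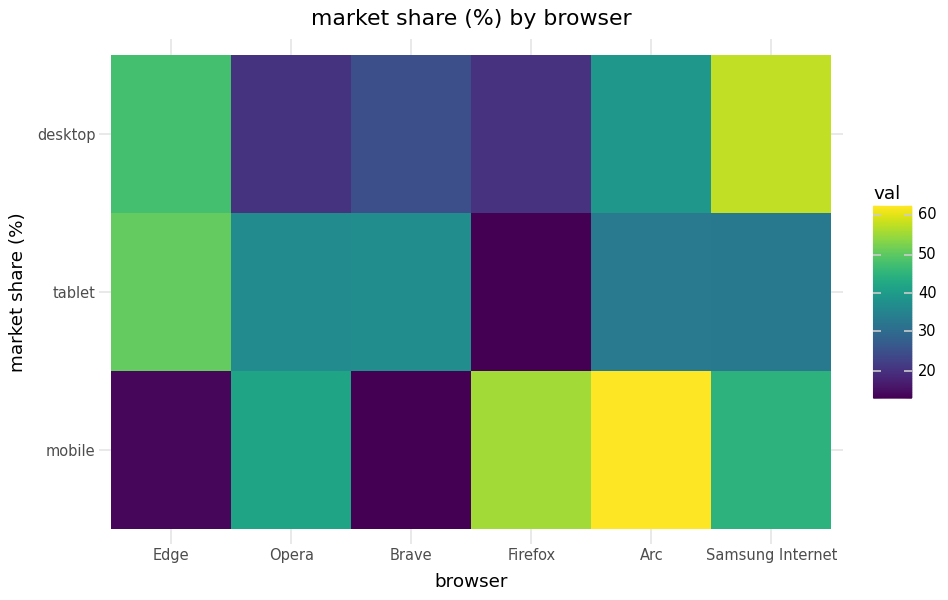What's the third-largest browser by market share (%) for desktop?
Arc

Top 4 for desktop: Samsung Internet ≈ 60, Edge ≈ 50, Arc ≈ 40, Brave ≈ 25.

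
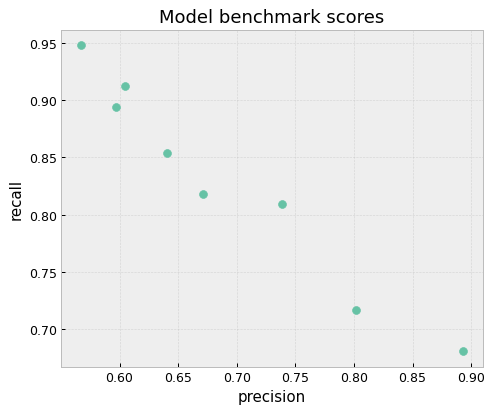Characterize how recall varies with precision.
Points are negatively correlated; strong (|r| ≈ 1.0).

negative, strong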